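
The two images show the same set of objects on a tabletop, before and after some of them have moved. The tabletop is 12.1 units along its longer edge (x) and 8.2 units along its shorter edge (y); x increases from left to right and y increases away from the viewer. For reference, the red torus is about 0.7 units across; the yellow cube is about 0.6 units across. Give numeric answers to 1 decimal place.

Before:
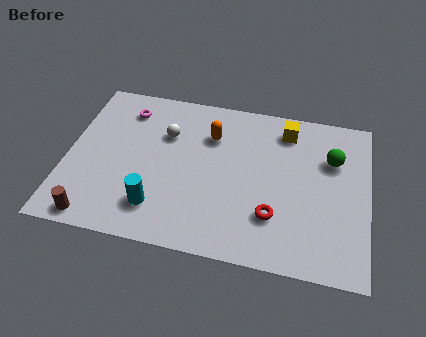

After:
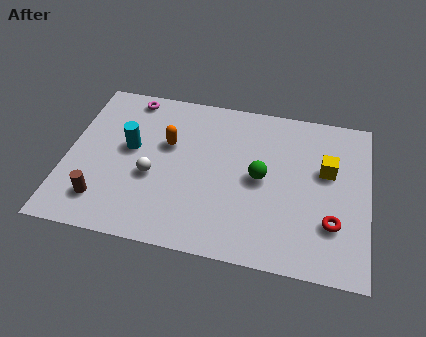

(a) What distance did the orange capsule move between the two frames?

1.9

The orange capsule was near (5.7, 5.9) before and (4.0, 5.1) after, so it travelled √(1.7² + 0.8²) ≈ 1.9 units.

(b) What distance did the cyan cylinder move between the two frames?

3.1

From (3.8, 1.8) to (2.5, 4.6), the cyan cylinder covered √(1.3² + 2.8²) ≈ 3.1 units.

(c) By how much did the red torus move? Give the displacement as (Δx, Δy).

(2.3, 0.1)

The red torus was at about (8.4, 2.3) and moved to about (10.7, 2.4).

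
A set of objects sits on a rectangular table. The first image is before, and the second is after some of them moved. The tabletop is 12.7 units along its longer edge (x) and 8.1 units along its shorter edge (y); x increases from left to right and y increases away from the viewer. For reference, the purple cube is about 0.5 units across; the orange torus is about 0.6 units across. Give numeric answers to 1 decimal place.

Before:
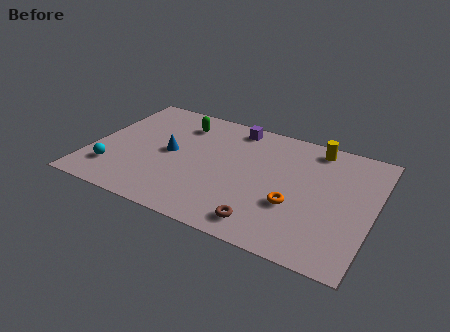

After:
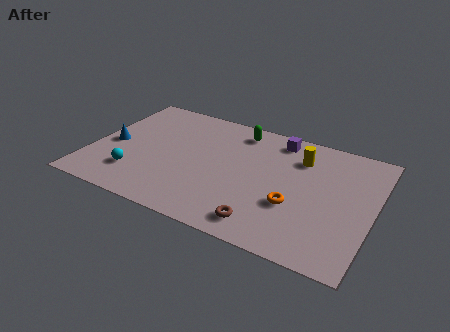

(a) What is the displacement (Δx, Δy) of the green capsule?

(2.6, 0.5)

From the two frames, the green capsule sits at roughly (3.7, 6.4) before and (6.3, 6.9) after.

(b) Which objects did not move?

the orange torus and the brown torus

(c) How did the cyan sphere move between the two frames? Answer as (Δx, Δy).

(1.0, 0.1)

From the two frames, the cyan sphere sits at roughly (1.2, 1.9) before and (2.2, 2.0) after.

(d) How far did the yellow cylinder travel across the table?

1.2

The yellow cylinder was near (9.8, 7.1) before and (9.2, 6.1) after, so it travelled √(0.6² + 1.0²) ≈ 1.2 units.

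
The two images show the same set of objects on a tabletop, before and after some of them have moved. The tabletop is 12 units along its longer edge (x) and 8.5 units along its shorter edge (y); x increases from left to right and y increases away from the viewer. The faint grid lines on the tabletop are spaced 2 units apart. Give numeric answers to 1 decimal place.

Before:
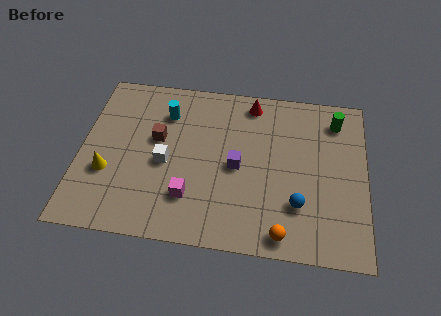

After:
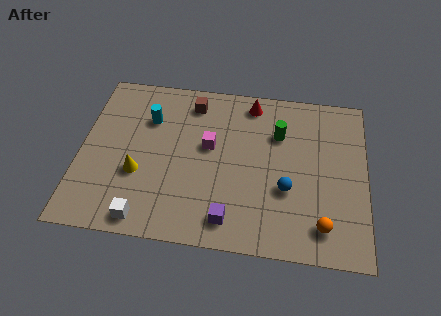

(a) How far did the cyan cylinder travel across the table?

0.8

From (3.5, 6.4) to (2.8, 6.0), the cyan cylinder covered √(0.7² + 0.4²) ≈ 0.8 units.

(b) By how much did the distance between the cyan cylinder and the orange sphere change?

+1.2

Before: roughly 7.5 units apart; after: 8.7. That's 1.2 units further apart.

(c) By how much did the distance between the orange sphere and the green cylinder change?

-1.6

They were about 6.4 units apart before and 4.8 after — 1.6 units closer together.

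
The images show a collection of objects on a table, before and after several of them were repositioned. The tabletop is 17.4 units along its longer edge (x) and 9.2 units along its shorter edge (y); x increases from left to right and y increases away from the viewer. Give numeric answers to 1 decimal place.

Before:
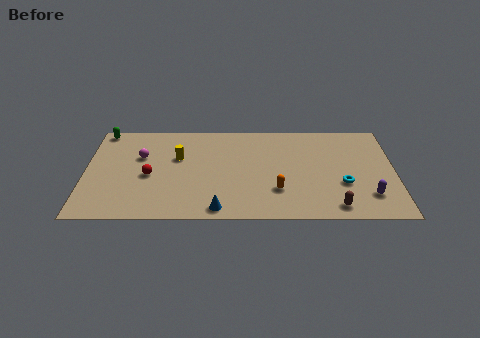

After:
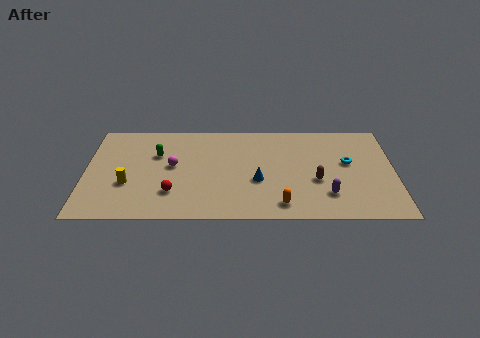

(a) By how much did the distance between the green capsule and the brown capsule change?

-5.6

The distance was about 14.9 in the first image and 9.3 in the second, so they moved 5.6 units closer together.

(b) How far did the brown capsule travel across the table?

2.6

The brown capsule moved from about (14.0, 1.2) to (13.0, 3.6), a distance of √(1.0² + 2.4²) ≈ 2.6.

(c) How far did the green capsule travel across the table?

3.9

The green capsule was near (0.9, 8.4) before and (4.0, 6.1) after, so it travelled √(3.1² + 2.3²) ≈ 3.9 units.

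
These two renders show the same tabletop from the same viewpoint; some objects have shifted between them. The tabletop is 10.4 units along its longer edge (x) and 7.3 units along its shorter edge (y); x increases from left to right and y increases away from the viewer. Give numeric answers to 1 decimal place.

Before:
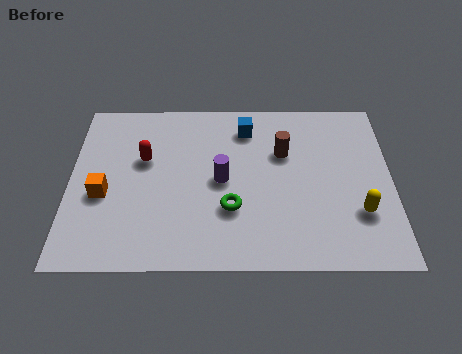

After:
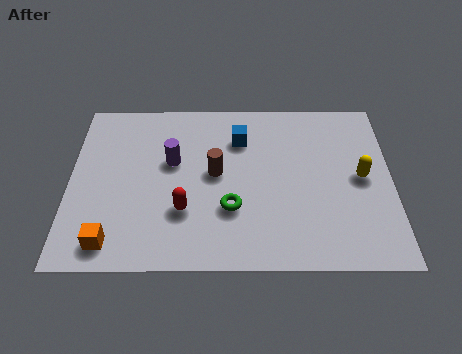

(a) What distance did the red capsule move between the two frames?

2.6

From (2.4, 4.5) to (3.7, 2.3), the red capsule covered √(1.3² + 2.2²) ≈ 2.6 units.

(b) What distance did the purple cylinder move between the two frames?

1.8

The purple cylinder moved from about (4.9, 3.6) to (3.3, 4.4), a distance of √(1.6² + 0.8²) ≈ 1.8.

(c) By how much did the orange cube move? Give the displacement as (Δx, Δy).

(0.3, -2.0)

From the two frames, the orange cube sits at roughly (1.1, 3.0) before and (1.4, 1.0) after.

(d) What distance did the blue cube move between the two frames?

0.5

The blue cube was near (5.7, 5.9) before and (5.5, 5.4) after, so it travelled √(0.2² + 0.5²) ≈ 0.5 units.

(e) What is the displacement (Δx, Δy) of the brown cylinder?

(-2.2, -0.9)

The brown cylinder started near (6.9, 4.8) and ended near (4.7, 3.9).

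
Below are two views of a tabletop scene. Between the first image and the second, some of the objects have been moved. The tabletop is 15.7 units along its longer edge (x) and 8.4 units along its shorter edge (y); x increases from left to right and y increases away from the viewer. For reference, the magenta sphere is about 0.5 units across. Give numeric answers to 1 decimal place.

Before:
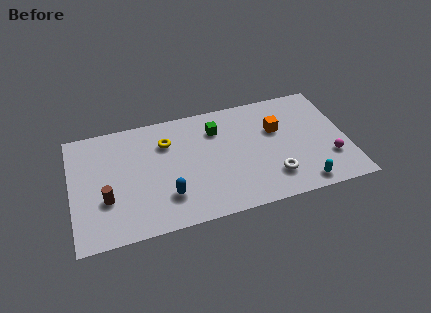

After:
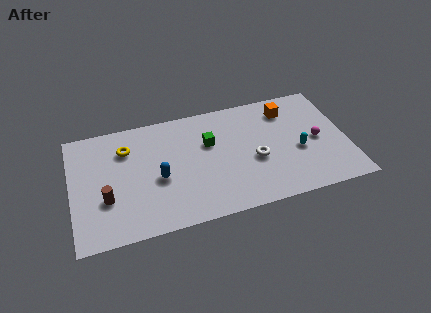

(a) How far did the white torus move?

1.7

The white torus was near (11.3, 2.0) before and (10.4, 3.5) after, so it travelled √(0.9² + 1.5²) ≈ 1.7 units.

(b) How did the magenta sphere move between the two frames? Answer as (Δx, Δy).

(-0.6, 1.5)

From the two frames, the magenta sphere sits at roughly (14.6, 2.5) before and (14.0, 4.0) after.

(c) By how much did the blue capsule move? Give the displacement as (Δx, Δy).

(-0.4, 1.4)

The blue capsule started near (5.3, 2.2) and ended near (4.9, 3.6).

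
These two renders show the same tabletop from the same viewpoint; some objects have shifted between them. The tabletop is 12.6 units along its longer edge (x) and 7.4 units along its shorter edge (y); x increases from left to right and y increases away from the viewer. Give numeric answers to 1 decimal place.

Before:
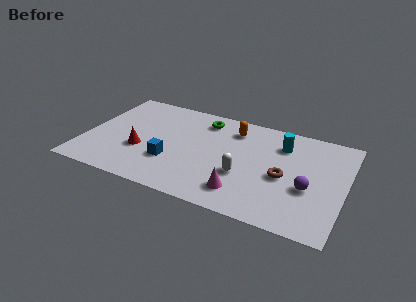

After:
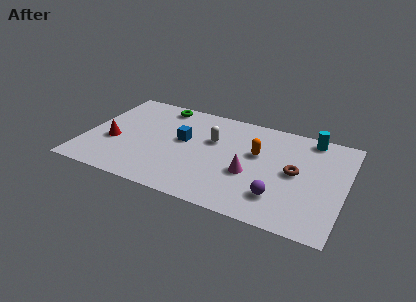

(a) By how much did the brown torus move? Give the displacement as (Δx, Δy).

(0.5, 0.5)

The brown torus started near (9.7, 3.3) and ended near (10.2, 3.8).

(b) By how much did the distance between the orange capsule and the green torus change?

+3.9

They were about 1.5 units apart before and 5.4 after — 3.9 units further apart.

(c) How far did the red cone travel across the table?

1.4

The red cone was near (2.8, 2.7) before and (1.4, 2.9) after, so it travelled √(1.4² + 0.2²) ≈ 1.4 units.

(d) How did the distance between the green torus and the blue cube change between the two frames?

-1.2

They were about 3.9 units apart before and 2.7 after — 1.2 units closer together.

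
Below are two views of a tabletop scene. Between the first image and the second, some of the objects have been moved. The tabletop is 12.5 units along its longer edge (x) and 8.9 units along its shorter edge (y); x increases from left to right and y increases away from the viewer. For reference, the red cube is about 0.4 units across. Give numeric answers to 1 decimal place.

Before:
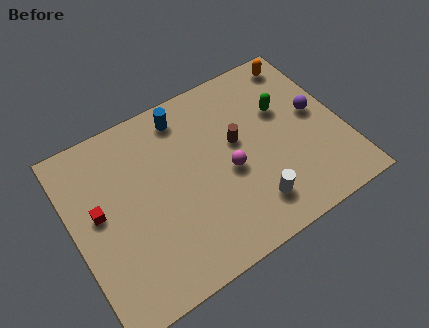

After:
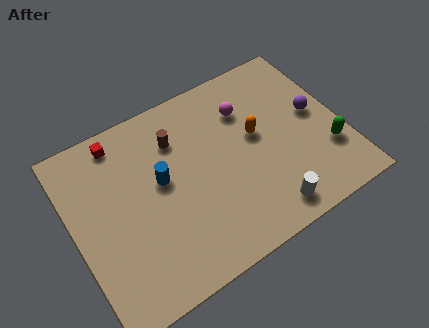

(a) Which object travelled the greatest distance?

the orange capsule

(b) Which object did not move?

the purple sphere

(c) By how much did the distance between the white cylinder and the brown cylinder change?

+3.0

The distance was about 3.3 in the first image and 6.3 in the second, so they moved 3.0 units further apart.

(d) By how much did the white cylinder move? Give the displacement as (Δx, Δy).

(0.6, -0.6)

The white cylinder started near (7.8, 1.8) and ended near (8.4, 1.2).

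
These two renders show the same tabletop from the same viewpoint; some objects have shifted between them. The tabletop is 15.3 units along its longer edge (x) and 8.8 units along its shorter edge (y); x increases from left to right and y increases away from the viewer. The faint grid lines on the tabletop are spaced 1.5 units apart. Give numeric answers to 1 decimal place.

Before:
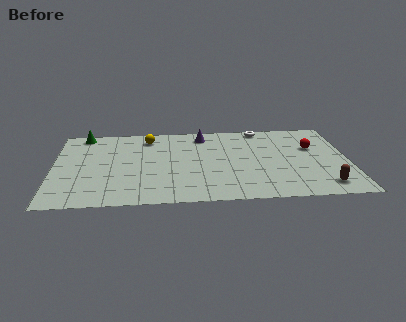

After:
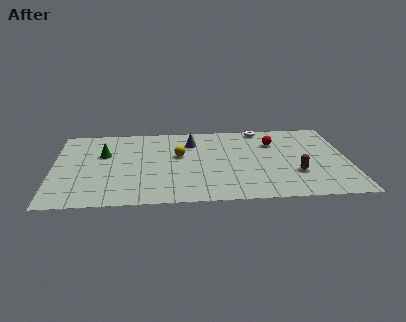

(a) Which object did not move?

the white torus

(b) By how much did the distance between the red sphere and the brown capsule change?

-0.6

The distance was about 4.2 in the first image and 3.6 in the second, so they moved 0.6 units closer together.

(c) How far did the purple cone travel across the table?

0.9

The purple cone was near (7.8, 7.4) before and (7.2, 6.7) after, so it travelled √(0.6² + 0.7²) ≈ 0.9 units.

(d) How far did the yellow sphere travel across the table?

2.6

The yellow sphere was near (4.9, 7.3) before and (6.5, 5.2) after, so it travelled √(1.6² + 2.1²) ≈ 2.6 units.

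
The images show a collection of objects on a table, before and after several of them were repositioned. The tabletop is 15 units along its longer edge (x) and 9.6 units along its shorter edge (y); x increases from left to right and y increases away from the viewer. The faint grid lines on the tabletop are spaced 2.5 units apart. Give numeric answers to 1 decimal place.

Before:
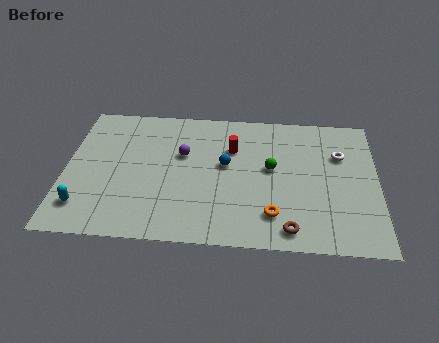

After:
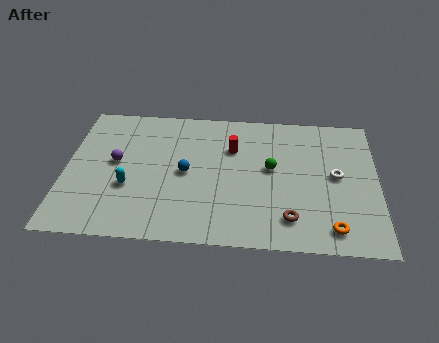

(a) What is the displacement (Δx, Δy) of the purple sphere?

(-3.2, -0.8)

The purple sphere was at about (5.6, 6.0) and moved to about (2.4, 5.2).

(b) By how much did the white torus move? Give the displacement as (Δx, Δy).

(-0.2, -1.5)

The white torus was at about (13.2, 6.5) and moved to about (13.0, 5.0).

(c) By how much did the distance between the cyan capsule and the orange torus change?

+0.9

The distance was about 9.0 in the first image and 9.9 in the second, so they moved 0.9 units further apart.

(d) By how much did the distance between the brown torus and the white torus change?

-2.0

They were about 5.8 units apart before and 3.8 after — 2.0 units closer together.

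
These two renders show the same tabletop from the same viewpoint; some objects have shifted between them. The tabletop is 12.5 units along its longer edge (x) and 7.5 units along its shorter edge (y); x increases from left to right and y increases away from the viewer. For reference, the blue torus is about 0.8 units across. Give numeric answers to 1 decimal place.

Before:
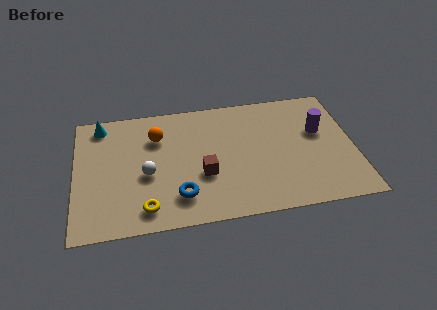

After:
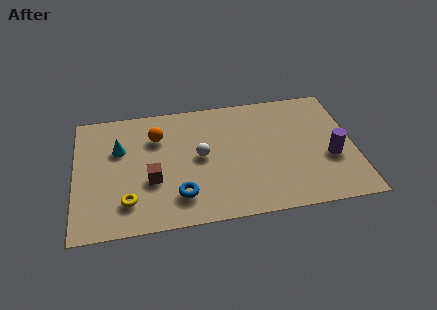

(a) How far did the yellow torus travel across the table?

0.9

The yellow torus was near (3.1, 1.2) before and (2.3, 1.7) after, so it travelled √(0.8² + 0.5²) ≈ 0.9 units.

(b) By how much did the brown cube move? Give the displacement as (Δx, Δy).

(-2.3, 0.0)

From the two frames, the brown cube sits at roughly (5.7, 2.8) before and (3.4, 2.8) after.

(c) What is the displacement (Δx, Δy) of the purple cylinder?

(0.4, -1.7)

The purple cylinder was at about (11.0, 4.6) and moved to about (11.4, 2.9).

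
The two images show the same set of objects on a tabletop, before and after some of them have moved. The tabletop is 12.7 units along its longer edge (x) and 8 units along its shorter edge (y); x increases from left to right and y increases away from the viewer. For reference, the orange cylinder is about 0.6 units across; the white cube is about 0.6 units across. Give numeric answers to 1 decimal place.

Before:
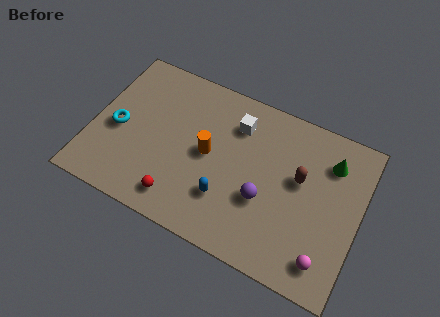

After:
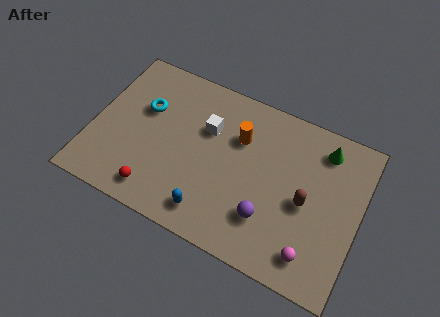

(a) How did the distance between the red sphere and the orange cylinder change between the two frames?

+2.5

The distance was about 3.0 in the first image and 5.5 in the second, so they moved 2.5 units further apart.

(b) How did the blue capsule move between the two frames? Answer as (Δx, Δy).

(-0.6, -1.0)

The blue capsule started near (6.6, 2.3) and ended near (6.0, 1.3).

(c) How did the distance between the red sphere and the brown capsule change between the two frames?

+0.9

Before: roughly 6.3 units apart; after: 7.2. That's 0.9 units further apart.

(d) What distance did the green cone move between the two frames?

0.6

The green cone was near (11.1, 6.1) before and (10.7, 6.6) after, so it travelled √(0.4² + 0.5²) ≈ 0.6 units.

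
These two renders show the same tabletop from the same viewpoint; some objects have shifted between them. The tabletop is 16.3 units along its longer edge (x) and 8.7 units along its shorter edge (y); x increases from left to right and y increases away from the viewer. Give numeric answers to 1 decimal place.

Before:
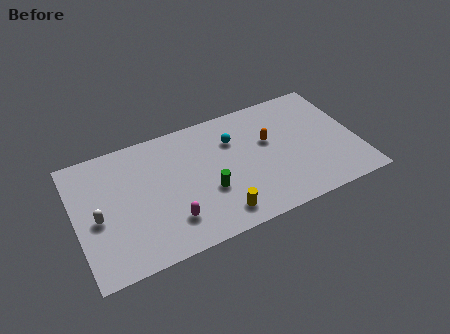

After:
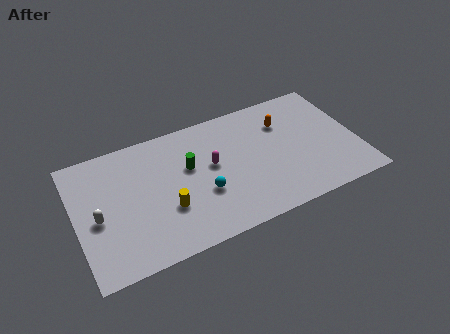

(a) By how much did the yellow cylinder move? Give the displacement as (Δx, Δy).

(-2.8, 1.6)

The yellow cylinder was at about (7.9, 1.4) and moved to about (5.1, 3.0).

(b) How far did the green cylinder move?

2.3

The green cylinder was near (7.5, 3.2) before and (6.6, 5.3) after, so it travelled √(0.9² + 2.1²) ≈ 2.3 units.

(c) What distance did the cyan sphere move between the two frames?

3.7

From (9.3, 6.2) to (7.2, 3.2), the cyan sphere covered √(2.1² + 3.0²) ≈ 3.7 units.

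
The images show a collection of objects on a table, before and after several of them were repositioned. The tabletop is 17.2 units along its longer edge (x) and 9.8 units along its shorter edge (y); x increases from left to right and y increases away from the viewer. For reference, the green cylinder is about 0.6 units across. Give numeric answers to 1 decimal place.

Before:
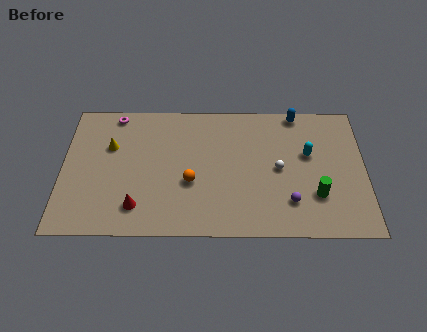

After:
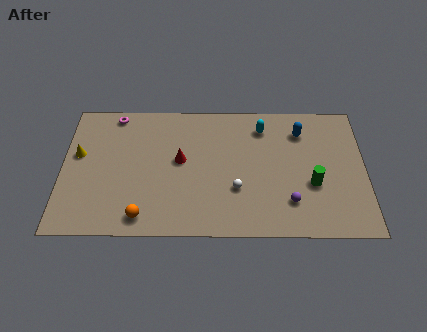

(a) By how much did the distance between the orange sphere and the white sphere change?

+0.6

They were about 5.1 units apart before and 5.7 after — 0.6 units further apart.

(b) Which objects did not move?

the purple sphere and the magenta torus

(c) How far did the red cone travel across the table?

4.2

The red cone moved from about (4.3, 2.0) to (6.7, 5.4), a distance of √(2.4² + 3.4²) ≈ 4.2.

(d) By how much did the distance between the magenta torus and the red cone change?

-1.8

They were about 6.9 units apart before and 5.1 after — 1.8 units closer together.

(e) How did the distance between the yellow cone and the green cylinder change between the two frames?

+1.3

Before: roughly 12.2 units apart; after: 13.5. That's 1.3 units further apart.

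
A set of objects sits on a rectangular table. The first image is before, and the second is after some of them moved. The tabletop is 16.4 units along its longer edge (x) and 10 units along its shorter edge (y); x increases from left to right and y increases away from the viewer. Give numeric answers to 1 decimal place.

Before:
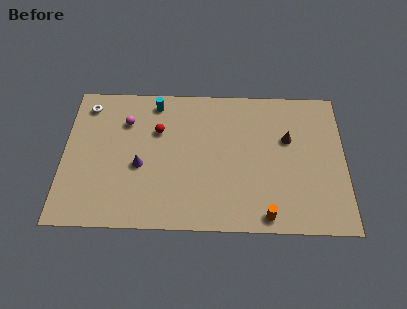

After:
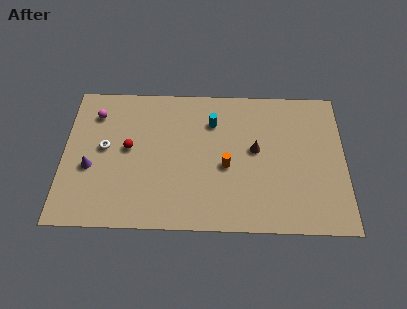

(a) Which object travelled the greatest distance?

the orange cylinder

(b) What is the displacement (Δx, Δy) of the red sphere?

(-1.7, -1.3)

From the two frames, the red sphere sits at roughly (5.5, 6.7) before and (3.8, 5.4) after.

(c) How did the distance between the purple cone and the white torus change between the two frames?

-3.7

Before: roughly 5.3 units apart; after: 1.6. That's 3.7 units closer together.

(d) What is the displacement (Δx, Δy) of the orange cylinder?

(-2.3, 3.3)

The orange cylinder was at about (11.8, 1.0) and moved to about (9.5, 4.3).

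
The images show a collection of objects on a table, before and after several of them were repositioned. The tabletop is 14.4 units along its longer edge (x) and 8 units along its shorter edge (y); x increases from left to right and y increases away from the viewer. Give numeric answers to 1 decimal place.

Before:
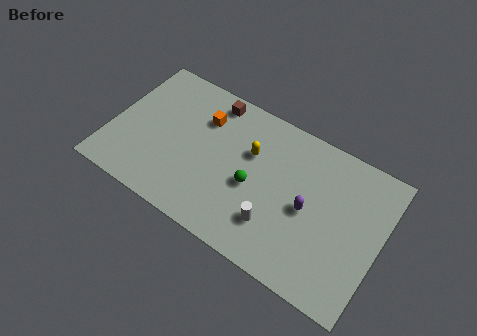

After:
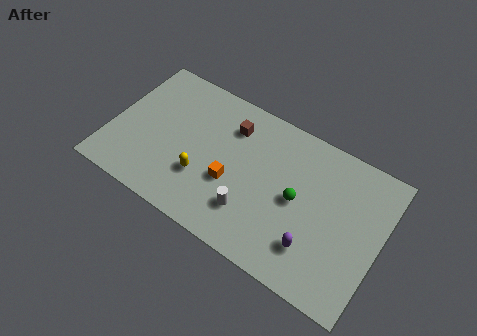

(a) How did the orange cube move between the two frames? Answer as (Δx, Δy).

(2.0, -2.7)

The orange cube started near (4.6, 5.8) and ended near (6.6, 3.1).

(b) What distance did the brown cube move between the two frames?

1.5

From (4.9, 7.0) to (6.1, 6.1), the brown cube covered √(1.2² + 0.9²) ≈ 1.5 units.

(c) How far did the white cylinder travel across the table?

1.3

The white cylinder was near (9.1, 2.1) before and (7.8, 2.1) after, so it travelled √(1.3² + 0.0²) ≈ 1.3 units.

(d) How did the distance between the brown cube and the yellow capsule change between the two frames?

+0.6

They were about 3.0 units apart before and 3.6 after — 0.6 units further apart.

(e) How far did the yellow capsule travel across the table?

3.4

From (7.3, 5.2) to (5.1, 2.6), the yellow capsule covered √(2.2² + 2.6²) ≈ 3.4 units.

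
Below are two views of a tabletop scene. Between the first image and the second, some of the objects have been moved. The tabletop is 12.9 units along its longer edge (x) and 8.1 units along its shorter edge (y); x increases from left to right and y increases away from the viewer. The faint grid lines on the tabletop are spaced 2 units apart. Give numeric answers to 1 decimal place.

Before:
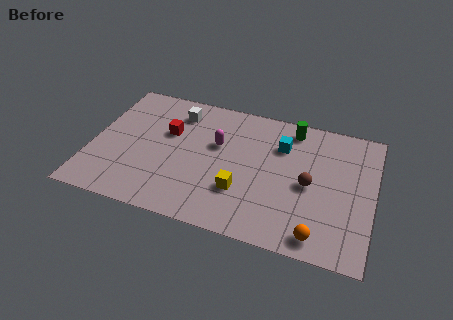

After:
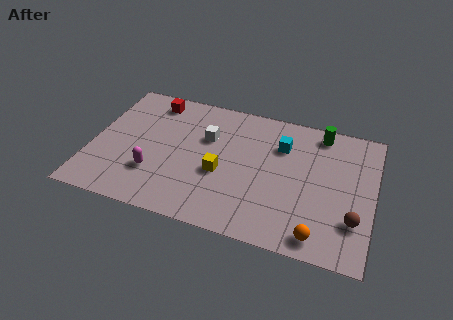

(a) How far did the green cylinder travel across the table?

1.3

From (9.0, 7.0) to (10.3, 7.1), the green cylinder covered √(1.3² + 0.1²) ≈ 1.3 units.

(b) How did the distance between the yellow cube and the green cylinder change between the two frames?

+0.8

Before: roughly 4.9 units apart; after: 5.7. That's 0.8 units further apart.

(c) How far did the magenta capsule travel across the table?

3.7

The magenta capsule was near (5.7, 5.0) before and (3.0, 2.4) after, so it travelled √(2.7² + 2.6²) ≈ 3.7 units.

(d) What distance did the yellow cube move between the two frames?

1.3

The yellow cube was near (7.0, 2.5) before and (6.0, 3.3) after, so it travelled √(1.0² + 0.8²) ≈ 1.3 units.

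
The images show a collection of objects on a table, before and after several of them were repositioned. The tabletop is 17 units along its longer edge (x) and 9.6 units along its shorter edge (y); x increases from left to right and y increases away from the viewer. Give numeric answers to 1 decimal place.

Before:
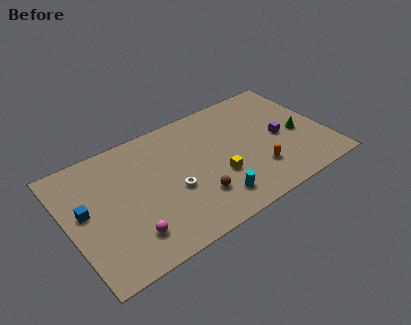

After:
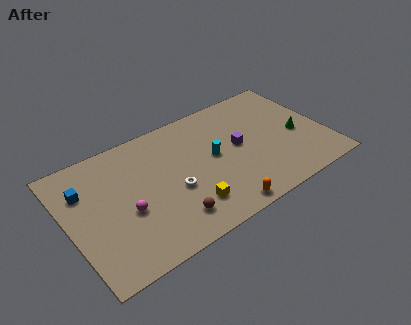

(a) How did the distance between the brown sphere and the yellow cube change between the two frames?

-0.6

Before: roughly 1.8 units apart; after: 1.2. That's 0.6 units closer together.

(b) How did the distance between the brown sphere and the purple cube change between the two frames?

-0.3

Before: roughly 6.3 units apart; after: 6.0. That's 0.3 units closer together.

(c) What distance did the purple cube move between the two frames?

2.8

From (14.0, 4.5) to (11.3, 5.1), the purple cube covered √(2.7² + 0.6²) ≈ 2.8 units.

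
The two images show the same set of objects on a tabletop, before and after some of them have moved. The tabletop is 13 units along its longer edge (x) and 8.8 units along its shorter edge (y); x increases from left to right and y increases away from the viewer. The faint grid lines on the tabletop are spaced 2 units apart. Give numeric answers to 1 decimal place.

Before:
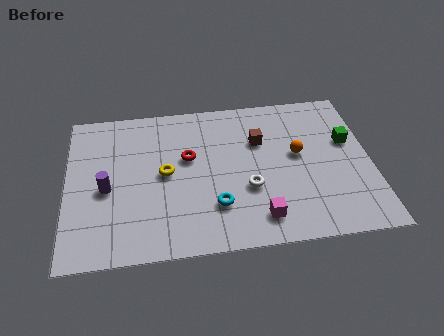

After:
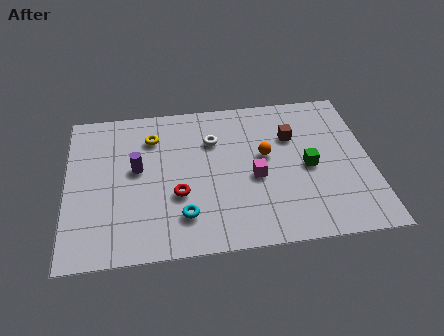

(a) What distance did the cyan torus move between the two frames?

1.5

The cyan torus moved from about (6.3, 2.4) to (4.9, 2.0), a distance of √(1.4² + 0.4²) ≈ 1.5.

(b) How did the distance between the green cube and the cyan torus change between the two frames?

-0.7

They were about 6.5 units apart before and 5.8 after — 0.7 units closer together.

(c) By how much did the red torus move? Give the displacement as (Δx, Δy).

(-0.5, -2.1)

The red torus was at about (5.2, 5.3) and moved to about (4.7, 3.2).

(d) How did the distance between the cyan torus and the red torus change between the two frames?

-1.9

The distance was about 3.1 in the first image and 1.2 in the second, so they moved 1.9 units closer together.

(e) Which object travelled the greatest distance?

the white torus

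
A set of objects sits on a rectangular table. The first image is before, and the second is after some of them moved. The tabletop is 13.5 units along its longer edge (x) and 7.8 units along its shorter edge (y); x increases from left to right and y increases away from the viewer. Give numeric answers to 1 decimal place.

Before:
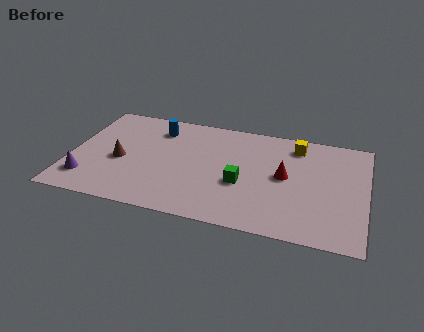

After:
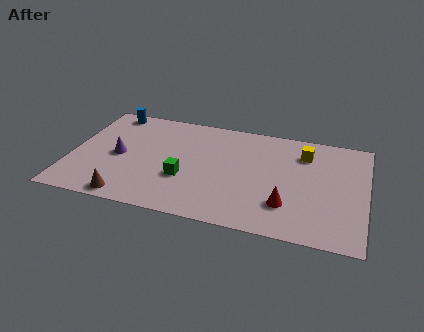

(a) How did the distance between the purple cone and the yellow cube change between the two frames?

-1.8

Before: roughly 10.5 units apart; after: 8.7. That's 1.8 units closer together.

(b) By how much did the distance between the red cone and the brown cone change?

-0.3

The distance was about 7.5 in the first image and 7.2 in the second, so they moved 0.3 units closer together.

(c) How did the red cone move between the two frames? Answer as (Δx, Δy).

(0.2, -2.0)

From the two frames, the red cone sits at roughly (9.8, 4.1) before and (10.0, 2.1) after.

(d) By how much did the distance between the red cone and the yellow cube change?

+1.5

Before: roughly 2.4 units apart; after: 3.9. That's 1.5 units further apart.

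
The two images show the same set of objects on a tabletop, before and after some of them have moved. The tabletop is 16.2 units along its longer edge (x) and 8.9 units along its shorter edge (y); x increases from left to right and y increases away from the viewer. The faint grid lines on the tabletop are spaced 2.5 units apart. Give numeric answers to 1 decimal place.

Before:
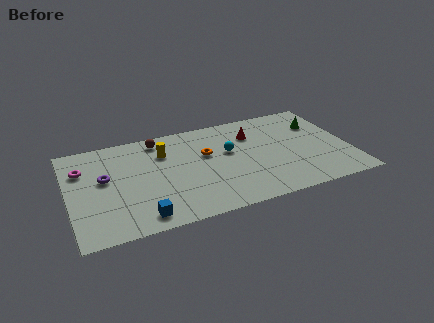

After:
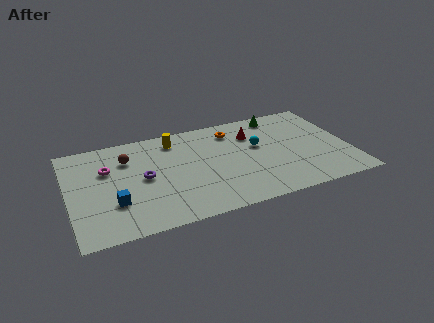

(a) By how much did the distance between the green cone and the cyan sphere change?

-2.6

Before: roughly 5.5 units apart; after: 2.9. That's 2.6 units closer together.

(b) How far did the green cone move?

2.7

From (14.7, 6.3) to (12.5, 7.8), the green cone covered √(2.2² + 1.5²) ≈ 2.7 units.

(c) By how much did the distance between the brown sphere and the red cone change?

+1.8

Before: roughly 5.5 units apart; after: 7.3. That's 1.8 units further apart.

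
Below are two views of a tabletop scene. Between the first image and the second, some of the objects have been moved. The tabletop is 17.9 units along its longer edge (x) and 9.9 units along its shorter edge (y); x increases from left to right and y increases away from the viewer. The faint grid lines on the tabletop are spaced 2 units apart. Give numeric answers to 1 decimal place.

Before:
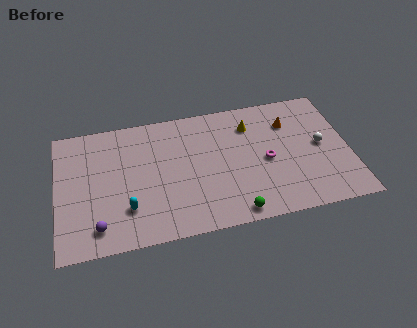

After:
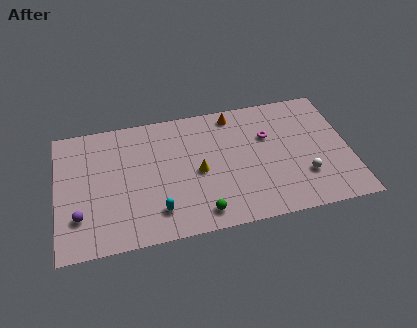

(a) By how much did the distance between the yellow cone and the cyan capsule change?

-5.6

The distance was about 9.2 in the first image and 3.6 in the second, so they moved 5.6 units closer together.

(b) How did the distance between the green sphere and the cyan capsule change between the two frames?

-3.9

They were about 6.6 units apart before and 2.7 after — 3.9 units closer together.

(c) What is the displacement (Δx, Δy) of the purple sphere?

(-1.1, 1.0)

The purple sphere was at about (2.4, 1.7) and moved to about (1.3, 2.7).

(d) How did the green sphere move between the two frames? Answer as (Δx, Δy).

(-2.0, 0.4)

The green sphere started near (10.6, 1.0) and ended near (8.6, 1.4).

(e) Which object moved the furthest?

the yellow cone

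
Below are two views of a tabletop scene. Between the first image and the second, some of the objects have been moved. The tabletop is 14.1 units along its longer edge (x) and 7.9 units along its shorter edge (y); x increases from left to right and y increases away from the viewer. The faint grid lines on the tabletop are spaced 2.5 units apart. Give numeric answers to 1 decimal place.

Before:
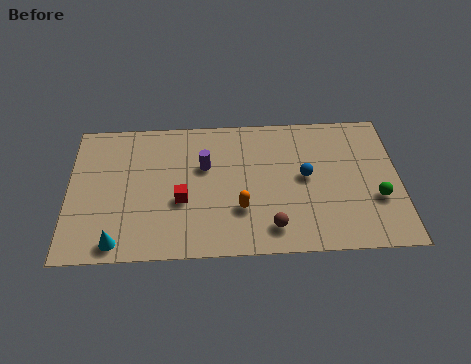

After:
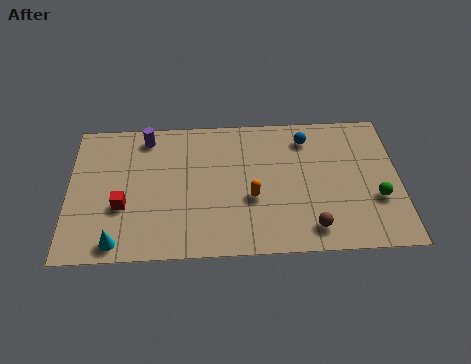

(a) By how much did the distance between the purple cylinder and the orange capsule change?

+2.9

They were about 2.9 units apart before and 5.8 after — 2.9 units further apart.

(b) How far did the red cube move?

2.5

The red cube was near (4.8, 3.1) before and (2.3, 2.9) after, so it travelled √(2.5² + 0.2²) ≈ 2.5 units.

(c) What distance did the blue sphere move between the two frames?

2.2

From (10.1, 4.2) to (10.2, 6.4), the blue sphere covered √(0.1² + 2.2²) ≈ 2.2 units.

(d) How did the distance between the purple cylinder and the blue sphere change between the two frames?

+2.5

They were about 4.4 units apart before and 6.9 after — 2.5 units further apart.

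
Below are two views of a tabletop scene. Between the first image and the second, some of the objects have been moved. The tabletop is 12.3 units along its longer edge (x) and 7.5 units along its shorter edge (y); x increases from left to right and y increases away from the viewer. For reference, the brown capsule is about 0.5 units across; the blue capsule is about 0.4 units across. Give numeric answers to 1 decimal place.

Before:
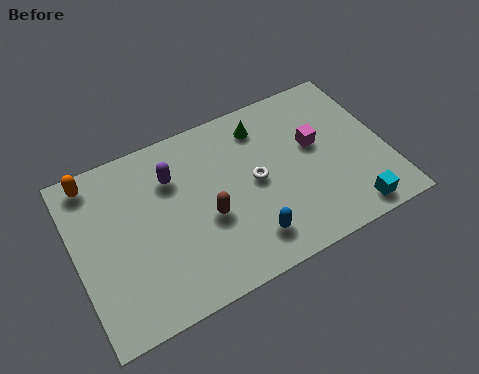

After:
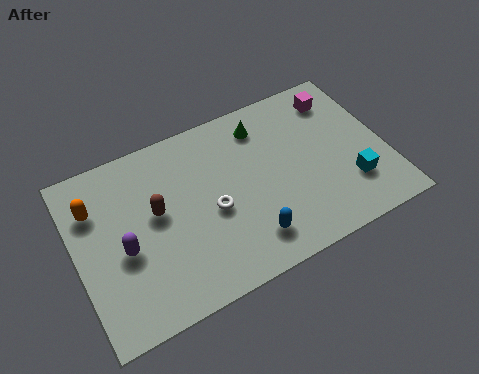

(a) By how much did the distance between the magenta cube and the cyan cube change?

+0.4

The distance was about 3.6 in the first image and 4.0 in the second, so they moved 0.4 units further apart.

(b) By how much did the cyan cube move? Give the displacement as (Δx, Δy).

(0.2, 1.2)

The cyan cube was at about (10.5, 0.9) and moved to about (10.7, 2.1).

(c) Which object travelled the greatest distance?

the purple capsule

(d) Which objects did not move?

the blue capsule and the green cone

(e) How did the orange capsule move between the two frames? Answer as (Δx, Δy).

(-0.1, -1.2)

The orange capsule was at about (1.0, 6.6) and moved to about (0.9, 5.4).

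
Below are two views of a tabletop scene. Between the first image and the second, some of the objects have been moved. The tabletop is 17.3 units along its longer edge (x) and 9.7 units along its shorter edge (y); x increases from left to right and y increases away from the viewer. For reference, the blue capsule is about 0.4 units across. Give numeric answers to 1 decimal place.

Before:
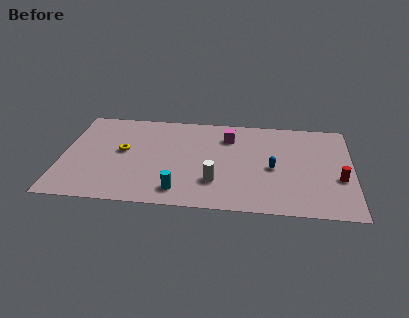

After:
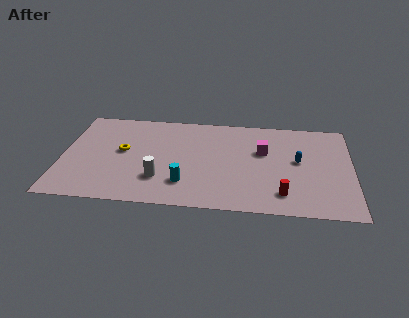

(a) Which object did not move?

the yellow torus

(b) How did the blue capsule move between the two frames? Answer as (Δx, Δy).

(1.5, 0.9)

The blue capsule started near (12.6, 4.4) and ended near (14.1, 5.3).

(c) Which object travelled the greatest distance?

the red cylinder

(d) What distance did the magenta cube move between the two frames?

2.5

The magenta cube was near (9.9, 7.4) before and (12.0, 6.1) after, so it travelled √(2.1² + 1.3²) ≈ 2.5 units.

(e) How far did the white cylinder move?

3.3

The white cylinder was near (9.2, 2.7) before and (5.9, 2.7) after, so it travelled √(3.3² + 0.0²) ≈ 3.3 units.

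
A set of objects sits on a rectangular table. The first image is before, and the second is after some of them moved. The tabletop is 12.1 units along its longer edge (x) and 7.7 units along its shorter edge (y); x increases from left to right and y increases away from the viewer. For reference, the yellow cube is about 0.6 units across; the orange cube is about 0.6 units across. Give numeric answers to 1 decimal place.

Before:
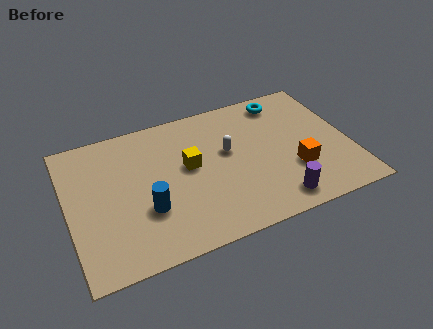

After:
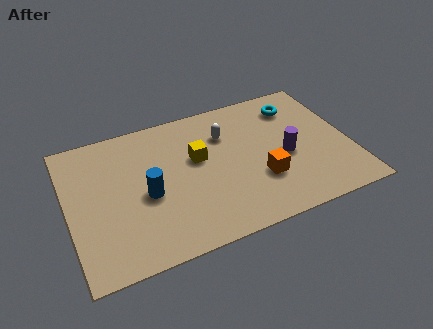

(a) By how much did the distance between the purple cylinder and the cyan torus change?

-2.8

They were about 5.6 units apart before and 2.8 after — 2.8 units closer together.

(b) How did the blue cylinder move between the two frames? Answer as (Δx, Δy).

(0.1, 0.8)

From the two frames, the blue cylinder sits at roughly (3.2, 2.6) before and (3.3, 3.4) after.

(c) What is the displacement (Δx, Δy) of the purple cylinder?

(0.7, 2.3)

From the two frames, the purple cylinder sits at roughly (8.6, 1.1) before and (9.3, 3.4) after.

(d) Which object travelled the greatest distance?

the purple cylinder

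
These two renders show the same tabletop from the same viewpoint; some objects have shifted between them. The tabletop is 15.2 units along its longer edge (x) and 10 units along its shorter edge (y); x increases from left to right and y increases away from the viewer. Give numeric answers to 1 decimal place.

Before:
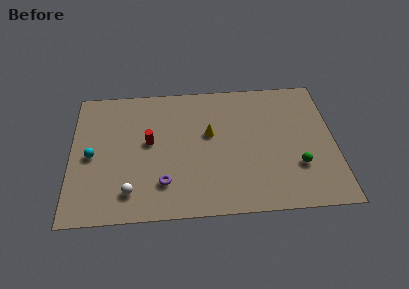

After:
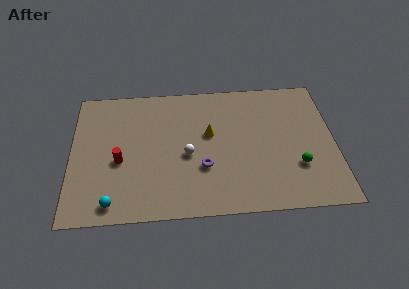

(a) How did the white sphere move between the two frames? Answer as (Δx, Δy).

(3.3, 2.5)

The white sphere started near (3.4, 1.9) and ended near (6.7, 4.4).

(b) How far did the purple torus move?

2.5

The purple torus was near (5.3, 2.4) before and (7.6, 3.4) after, so it travelled √(2.3² + 1.0²) ≈ 2.5 units.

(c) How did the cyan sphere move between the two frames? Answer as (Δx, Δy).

(1.2, -3.5)

From the two frames, the cyan sphere sits at roughly (1.2, 4.7) before and (2.4, 1.2) after.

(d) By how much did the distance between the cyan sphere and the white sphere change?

+1.8

They were about 3.6 units apart before and 5.4 after — 1.8 units further apart.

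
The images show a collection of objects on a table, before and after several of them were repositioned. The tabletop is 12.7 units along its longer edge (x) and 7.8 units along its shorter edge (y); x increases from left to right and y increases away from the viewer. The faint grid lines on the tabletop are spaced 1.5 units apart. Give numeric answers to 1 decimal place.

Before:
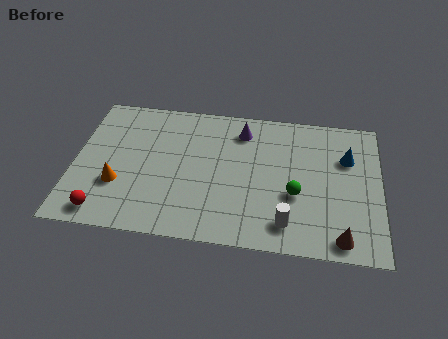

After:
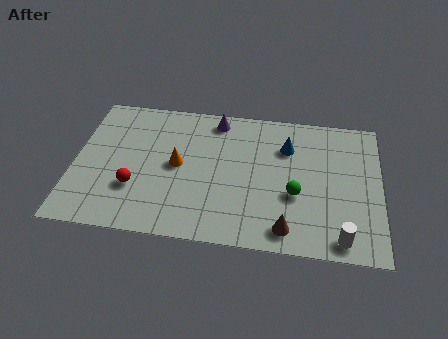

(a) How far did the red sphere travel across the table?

1.9

The red sphere was near (1.4, 1.0) before and (2.6, 2.5) after, so it travelled √(1.2² + 1.5²) ≈ 1.9 units.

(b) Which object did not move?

the green sphere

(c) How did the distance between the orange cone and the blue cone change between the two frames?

-5.0

The distance was about 9.8 in the first image and 4.8 in the second, so they moved 5.0 units closer together.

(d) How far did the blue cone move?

2.5

The blue cone was near (11.3, 5.3) before and (8.8, 5.6) after, so it travelled √(2.5² + 0.3²) ≈ 2.5 units.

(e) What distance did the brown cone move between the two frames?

2.2

From (11.1, 0.9) to (8.9, 1.1), the brown cone covered √(2.2² + 0.2²) ≈ 2.2 units.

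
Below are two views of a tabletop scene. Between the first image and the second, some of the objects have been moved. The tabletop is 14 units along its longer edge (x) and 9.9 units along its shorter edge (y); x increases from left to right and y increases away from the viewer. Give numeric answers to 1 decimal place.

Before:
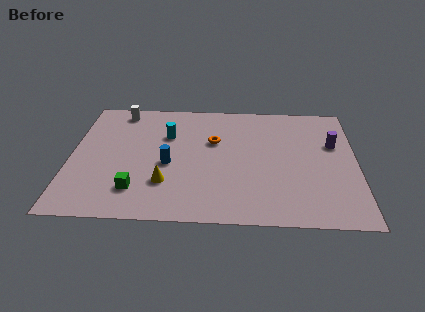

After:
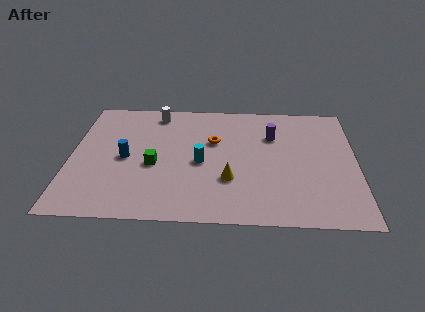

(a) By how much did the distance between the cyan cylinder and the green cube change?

-2.4

They were about 4.7 units apart before and 2.3 after — 2.4 units closer together.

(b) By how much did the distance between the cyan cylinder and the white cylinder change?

+1.6

They were about 3.1 units apart before and 4.7 after — 1.6 units further apart.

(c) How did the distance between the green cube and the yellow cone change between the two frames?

+2.3

Before: roughly 1.5 units apart; after: 3.8. That's 2.3 units further apart.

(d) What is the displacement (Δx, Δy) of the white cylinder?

(1.8, -0.1)

The white cylinder was at about (2.3, 8.7) and moved to about (4.1, 8.6).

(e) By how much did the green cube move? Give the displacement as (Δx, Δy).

(0.8, 2.0)

The green cube started near (3.3, 2.2) and ended near (4.1, 4.2).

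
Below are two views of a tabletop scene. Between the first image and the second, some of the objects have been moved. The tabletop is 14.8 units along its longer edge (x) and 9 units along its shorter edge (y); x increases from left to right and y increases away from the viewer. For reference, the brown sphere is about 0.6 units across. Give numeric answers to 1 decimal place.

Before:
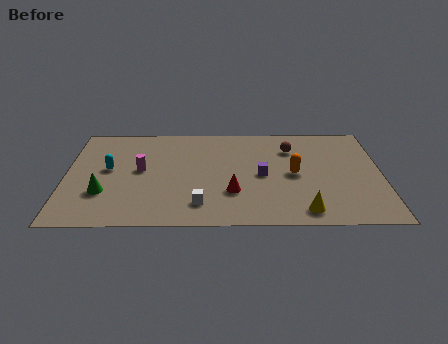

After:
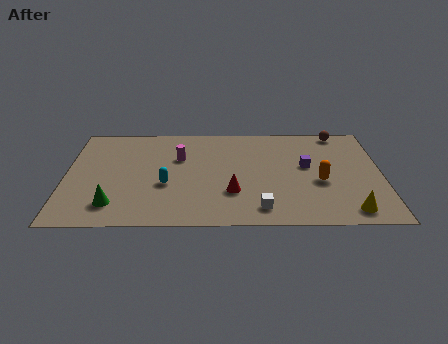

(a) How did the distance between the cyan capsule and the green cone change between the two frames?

+0.8

The distance was about 2.1 in the first image and 2.9 in the second, so they moved 0.8 units further apart.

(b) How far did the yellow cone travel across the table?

2.1

From (11.1, 1.2) to (13.2, 1.2), the yellow cone covered √(2.1² + 0.0²) ≈ 2.1 units.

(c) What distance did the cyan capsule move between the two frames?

3.0

From (2.0, 4.9) to (4.7, 3.5), the cyan capsule covered √(2.7² + 1.4²) ≈ 3.0 units.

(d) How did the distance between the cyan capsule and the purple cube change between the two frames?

-0.4

Before: roughly 7.2 units apart; after: 6.8. That's 0.4 units closer together.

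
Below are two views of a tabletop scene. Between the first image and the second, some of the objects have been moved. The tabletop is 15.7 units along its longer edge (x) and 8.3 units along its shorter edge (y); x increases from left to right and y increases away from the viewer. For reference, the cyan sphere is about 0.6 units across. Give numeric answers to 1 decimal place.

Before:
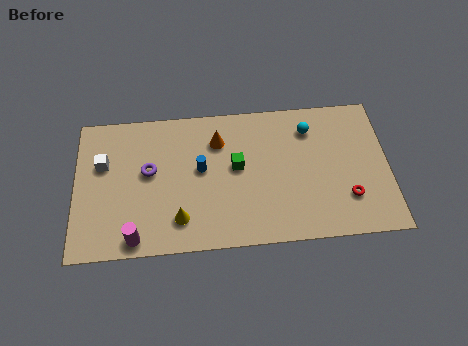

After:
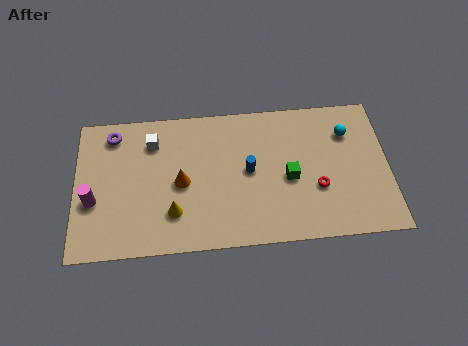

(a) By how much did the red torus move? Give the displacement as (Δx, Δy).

(-1.5, 0.7)

The red torus started near (13.6, 2.3) and ended near (12.1, 3.0).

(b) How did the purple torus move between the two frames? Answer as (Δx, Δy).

(-1.8, 2.3)

From the two frames, the purple torus sits at roughly (3.7, 4.7) before and (1.9, 7.0) after.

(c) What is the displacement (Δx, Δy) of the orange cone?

(-1.9, -2.3)

From the two frames, the orange cone sits at roughly (7.2, 6.2) before and (5.3, 3.9) after.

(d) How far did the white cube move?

2.7

The white cube moved from about (1.4, 5.3) to (3.9, 6.4), a distance of √(2.5² + 1.1²) ≈ 2.7.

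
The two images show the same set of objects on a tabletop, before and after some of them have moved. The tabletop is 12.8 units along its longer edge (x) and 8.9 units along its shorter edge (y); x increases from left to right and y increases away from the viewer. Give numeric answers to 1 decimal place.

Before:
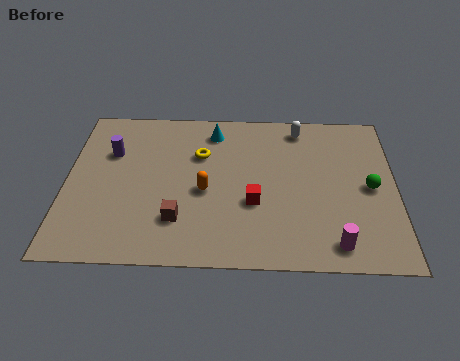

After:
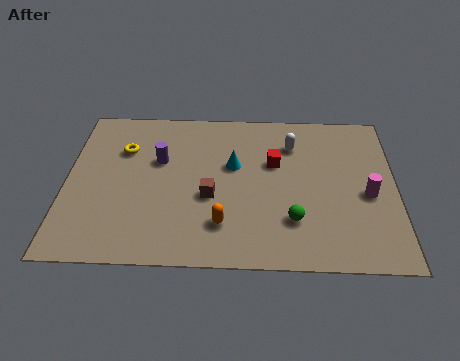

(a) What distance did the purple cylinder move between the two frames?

1.9

From (1.7, 6.0) to (3.6, 5.6), the purple cylinder covered √(1.9² + 0.4²) ≈ 1.9 units.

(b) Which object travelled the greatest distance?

the green sphere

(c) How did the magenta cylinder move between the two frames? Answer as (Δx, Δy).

(1.3, 2.7)

From the two frames, the magenta cylinder sits at roughly (10.4, 1.2) before and (11.7, 3.9) after.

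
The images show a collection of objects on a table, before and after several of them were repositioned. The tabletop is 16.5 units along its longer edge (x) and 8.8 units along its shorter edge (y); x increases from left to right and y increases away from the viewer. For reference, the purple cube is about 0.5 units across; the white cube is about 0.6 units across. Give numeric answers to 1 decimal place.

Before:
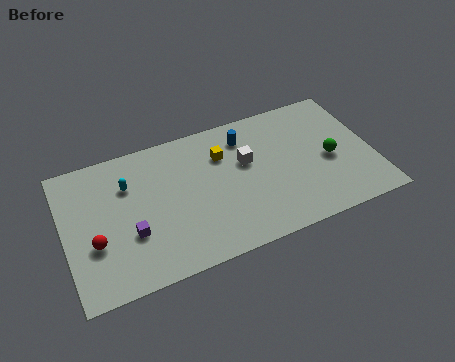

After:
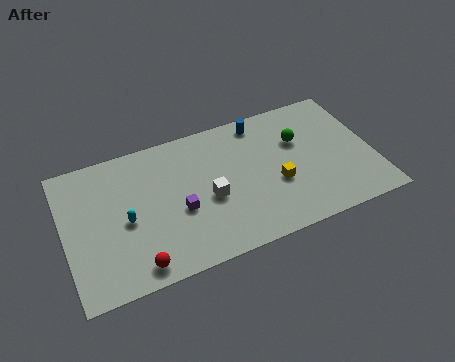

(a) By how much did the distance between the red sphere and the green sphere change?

-2.4

The distance was about 12.7 in the first image and 10.3 in the second, so they moved 2.4 units closer together.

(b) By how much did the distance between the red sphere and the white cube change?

-3.7

They were about 8.6 units apart before and 4.9 after — 3.7 units closer together.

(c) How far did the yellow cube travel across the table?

3.9

From (8.6, 6.3) to (11.2, 3.4), the yellow cube covered √(2.6² + 2.9²) ≈ 3.9 units.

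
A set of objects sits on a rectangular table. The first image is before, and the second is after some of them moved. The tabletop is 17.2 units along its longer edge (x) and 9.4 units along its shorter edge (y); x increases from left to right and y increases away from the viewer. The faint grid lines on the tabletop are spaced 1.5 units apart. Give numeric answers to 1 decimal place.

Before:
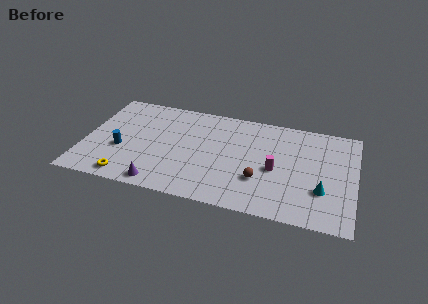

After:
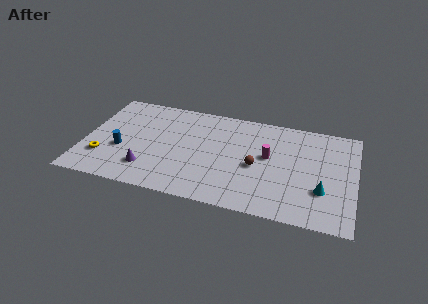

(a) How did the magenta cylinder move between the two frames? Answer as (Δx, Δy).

(-0.5, 1.1)

The magenta cylinder started near (12.2, 4.2) and ended near (11.7, 5.3).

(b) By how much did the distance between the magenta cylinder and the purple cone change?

+0.3

The distance was about 7.8 in the first image and 8.1 in the second, so they moved 0.3 units further apart.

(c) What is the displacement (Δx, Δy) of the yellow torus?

(-1.7, 1.5)

The yellow torus started near (3.0, 1.1) and ended near (1.3, 2.6).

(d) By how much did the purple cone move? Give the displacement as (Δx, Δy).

(-0.9, 1.2)

The purple cone started near (5.1, 1.0) and ended near (4.2, 2.2).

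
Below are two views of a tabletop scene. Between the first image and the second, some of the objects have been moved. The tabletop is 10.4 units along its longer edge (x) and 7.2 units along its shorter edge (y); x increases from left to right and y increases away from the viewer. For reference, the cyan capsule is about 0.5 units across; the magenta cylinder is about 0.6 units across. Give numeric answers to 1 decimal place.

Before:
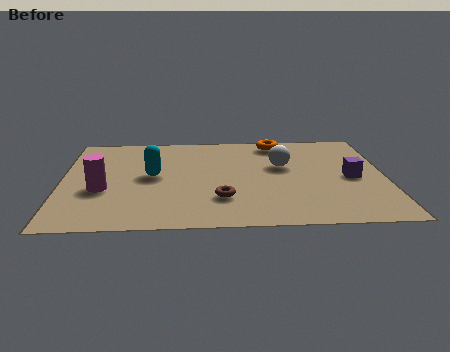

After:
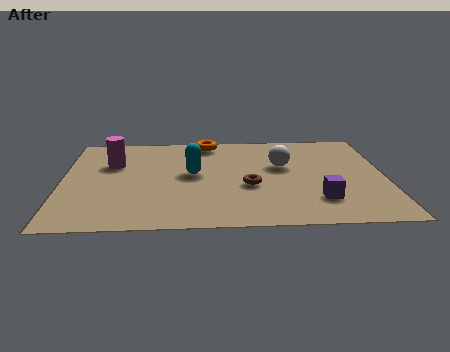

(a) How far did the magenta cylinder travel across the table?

2.0

The magenta cylinder moved from about (1.3, 2.8) to (1.6, 4.8), a distance of √(0.3² + 2.0²) ≈ 2.0.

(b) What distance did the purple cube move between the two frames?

1.9

The purple cube was near (9.3, 3.4) before and (8.2, 1.8) after, so it travelled √(1.1² + 1.6²) ≈ 1.9 units.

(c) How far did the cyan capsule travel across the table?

1.3

The cyan capsule was near (2.9, 3.8) before and (4.2, 3.9) after, so it travelled √(1.3² + 0.1²) ≈ 1.3 units.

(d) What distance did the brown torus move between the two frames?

1.3

The brown torus moved from about (5.1, 2.0) to (6.0, 2.9), a distance of √(0.9² + 0.9²) ≈ 1.3.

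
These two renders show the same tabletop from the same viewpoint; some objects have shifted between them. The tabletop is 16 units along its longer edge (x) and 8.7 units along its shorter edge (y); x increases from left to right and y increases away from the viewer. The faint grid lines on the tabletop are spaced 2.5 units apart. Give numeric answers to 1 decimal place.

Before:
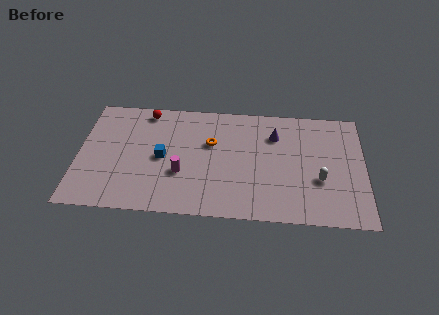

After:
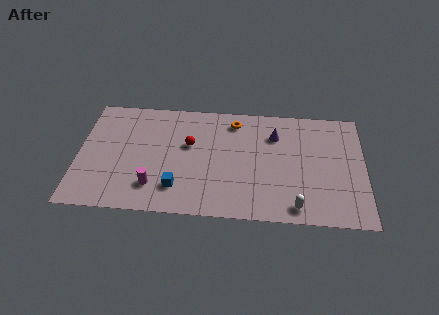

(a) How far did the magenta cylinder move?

1.9

From (5.8, 3.1) to (4.3, 2.0), the magenta cylinder covered √(1.5² + 1.1²) ≈ 1.9 units.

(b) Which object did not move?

the purple cone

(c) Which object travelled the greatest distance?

the red sphere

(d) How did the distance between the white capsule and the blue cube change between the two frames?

-2.2

The distance was about 8.9 in the first image and 6.7 in the second, so they moved 2.2 units closer together.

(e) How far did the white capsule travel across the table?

2.5

The white capsule moved from about (13.5, 3.2) to (12.2, 1.1), a distance of √(1.3² + 2.1²) ≈ 2.5.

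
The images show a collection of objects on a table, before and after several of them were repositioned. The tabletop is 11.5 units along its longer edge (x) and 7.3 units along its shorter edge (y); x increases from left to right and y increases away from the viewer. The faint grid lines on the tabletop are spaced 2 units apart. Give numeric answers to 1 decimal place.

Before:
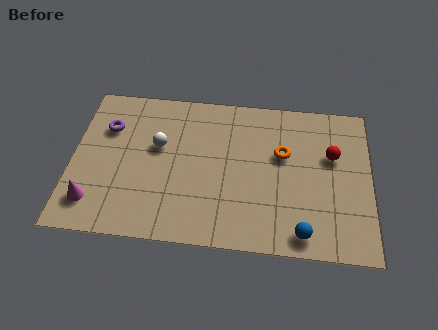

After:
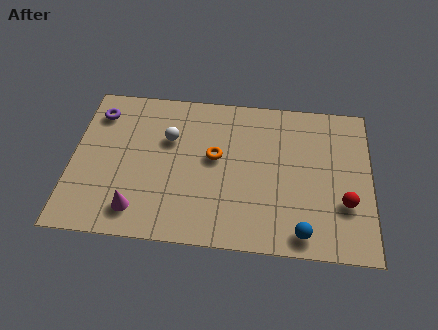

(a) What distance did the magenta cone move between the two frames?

1.7

The magenta cone was near (0.9, 1.5) before and (2.6, 1.3) after, so it travelled √(1.7² + 0.2²) ≈ 1.7 units.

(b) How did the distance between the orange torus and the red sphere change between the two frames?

+3.4

Before: roughly 1.9 units apart; after: 5.3. That's 3.4 units further apart.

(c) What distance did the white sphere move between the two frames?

0.6

The white sphere was near (3.3, 4.4) before and (3.7, 4.8) after, so it travelled √(0.4² + 0.4²) ≈ 0.6 units.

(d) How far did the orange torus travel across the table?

2.6

The orange torus was near (8.1, 4.5) before and (5.5, 4.1) after, so it travelled √(2.6² + 0.4²) ≈ 2.6 units.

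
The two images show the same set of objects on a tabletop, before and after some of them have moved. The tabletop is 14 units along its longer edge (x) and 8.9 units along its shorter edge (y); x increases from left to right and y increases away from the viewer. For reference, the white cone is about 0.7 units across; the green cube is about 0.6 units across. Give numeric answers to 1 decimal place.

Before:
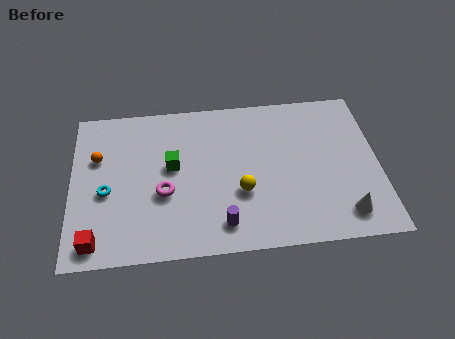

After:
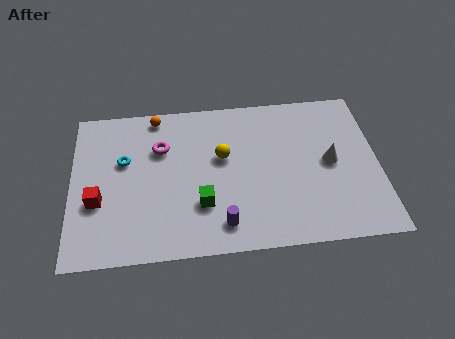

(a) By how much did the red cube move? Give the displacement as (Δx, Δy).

(0.1, 2.2)

The red cube was at about (1.1, 1.1) and moved to about (1.2, 3.3).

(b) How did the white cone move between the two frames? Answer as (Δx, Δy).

(-0.5, 3.0)

From the two frames, the white cone sits at roughly (12.3, 1.5) before and (11.8, 4.5) after.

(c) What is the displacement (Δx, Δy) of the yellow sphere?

(-0.8, 2.1)

The yellow sphere started near (7.7, 3.2) and ended near (6.9, 5.3).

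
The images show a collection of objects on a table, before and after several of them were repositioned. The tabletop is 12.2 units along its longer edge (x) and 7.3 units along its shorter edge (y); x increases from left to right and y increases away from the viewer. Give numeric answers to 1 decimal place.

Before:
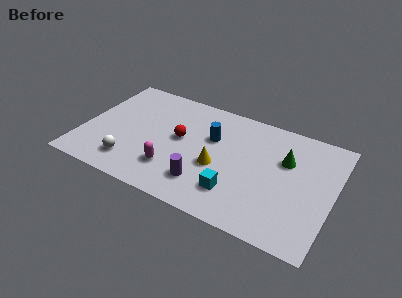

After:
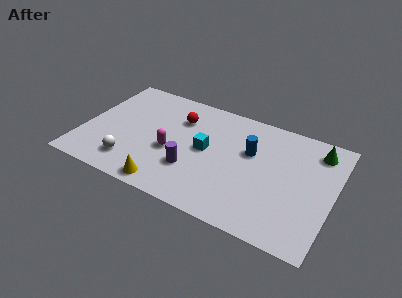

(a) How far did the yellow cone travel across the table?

3.1

From (6.7, 3.0) to (4.5, 0.8), the yellow cone covered √(2.2² + 2.2²) ≈ 3.1 units.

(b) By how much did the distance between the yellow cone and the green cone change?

+4.9

The distance was about 3.6 in the first image and 8.5 in the second, so they moved 4.9 units further apart.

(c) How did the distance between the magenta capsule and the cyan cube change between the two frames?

-1.3

The distance was about 3.1 in the first image and 1.8 in the second, so they moved 1.3 units closer together.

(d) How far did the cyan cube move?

2.6

The cyan cube moved from about (7.7, 1.8) to (6.0, 3.8), a distance of √(1.7² + 2.0²) ≈ 2.6.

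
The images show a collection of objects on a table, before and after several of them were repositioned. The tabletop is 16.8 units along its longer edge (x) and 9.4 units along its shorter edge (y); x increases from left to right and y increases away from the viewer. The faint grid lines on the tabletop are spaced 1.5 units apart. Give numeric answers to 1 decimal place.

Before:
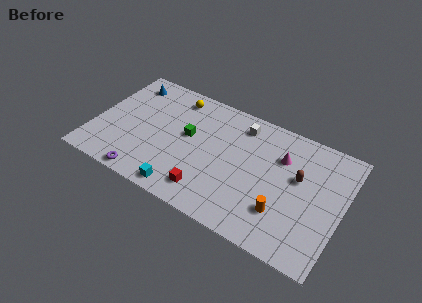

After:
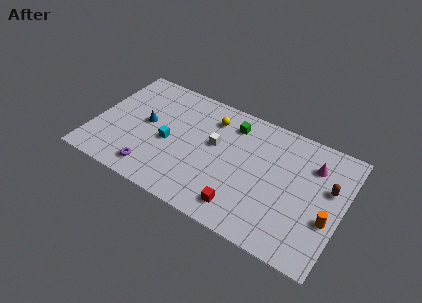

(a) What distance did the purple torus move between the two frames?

0.8

The purple torus was near (4.0, 0.8) before and (4.4, 1.5) after, so it travelled √(0.4² + 0.7²) ≈ 0.8 units.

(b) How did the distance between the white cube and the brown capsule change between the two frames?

+3.0

Before: roughly 4.7 units apart; after: 7.7. That's 3.0 units further apart.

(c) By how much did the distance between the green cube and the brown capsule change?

-0.5

Before: roughly 7.5 units apart; after: 7.0. That's 0.5 units closer together.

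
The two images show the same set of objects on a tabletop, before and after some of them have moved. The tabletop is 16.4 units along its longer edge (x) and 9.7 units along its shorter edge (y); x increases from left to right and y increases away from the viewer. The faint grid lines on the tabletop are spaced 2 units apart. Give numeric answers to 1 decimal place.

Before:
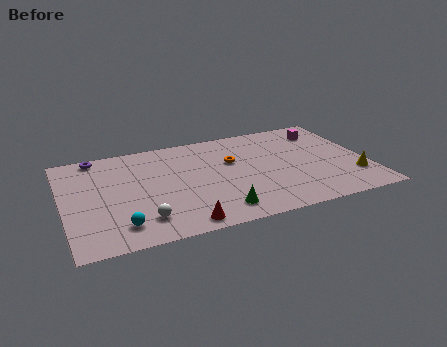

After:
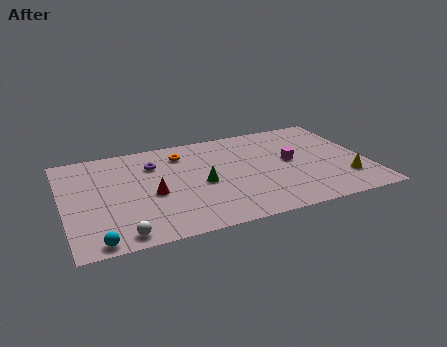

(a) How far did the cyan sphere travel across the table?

1.6

The cyan sphere was near (2.8, 1.8) before and (1.5, 0.8) after, so it travelled √(1.3² + 1.0²) ≈ 1.6 units.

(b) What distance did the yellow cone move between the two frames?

0.5

From (15.5, 2.6) to (15.0, 2.5), the yellow cone covered √(0.5² + 0.1²) ≈ 0.5 units.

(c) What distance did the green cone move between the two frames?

2.9

The green cone was near (8.0, 1.6) before and (7.4, 4.4) after, so it travelled √(0.6² + 2.8²) ≈ 2.9 units.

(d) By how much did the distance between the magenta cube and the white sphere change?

-1.6

Before: roughly 11.9 units apart; after: 10.3. That's 1.6 units closer together.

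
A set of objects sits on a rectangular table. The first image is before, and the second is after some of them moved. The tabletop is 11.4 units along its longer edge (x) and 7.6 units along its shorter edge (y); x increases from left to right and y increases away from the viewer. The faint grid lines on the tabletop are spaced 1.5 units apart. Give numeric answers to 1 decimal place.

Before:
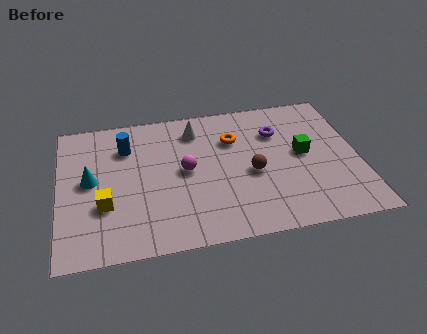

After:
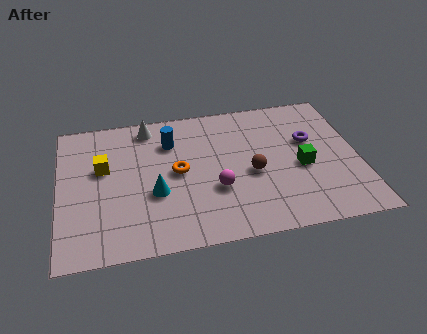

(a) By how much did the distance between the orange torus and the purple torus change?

+3.5

Before: roughly 1.7 units apart; after: 5.2. That's 3.5 units further apart.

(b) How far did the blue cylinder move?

1.7

From (2.6, 5.6) to (4.3, 5.6), the blue cylinder covered √(1.7² + 0.0²) ≈ 1.7 units.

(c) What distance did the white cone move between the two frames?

1.9

The white cone was near (5.3, 6.1) before and (3.5, 6.6) after, so it travelled √(1.8² + 0.5²) ≈ 1.9 units.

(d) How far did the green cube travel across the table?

0.7

From (9.3, 4.0) to (9.2, 3.3), the green cube covered √(0.1² + 0.7²) ≈ 0.7 units.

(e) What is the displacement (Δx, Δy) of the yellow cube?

(0.0, 2.0)

The yellow cube started near (1.7, 2.6) and ended near (1.7, 4.6).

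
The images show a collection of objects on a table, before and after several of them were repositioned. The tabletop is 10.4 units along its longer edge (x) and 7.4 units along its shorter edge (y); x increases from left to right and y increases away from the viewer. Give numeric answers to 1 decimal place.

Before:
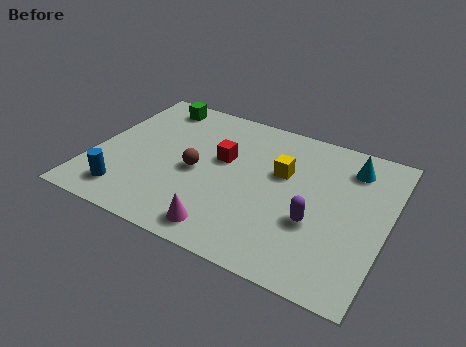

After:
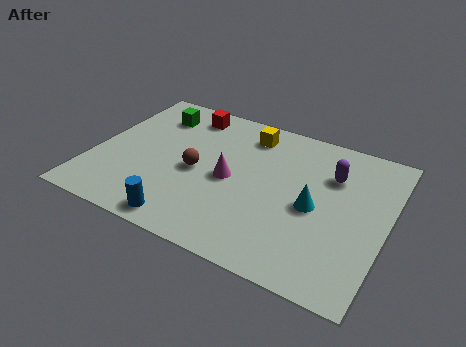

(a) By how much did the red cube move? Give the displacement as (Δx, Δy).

(-1.6, 1.9)

The red cube started near (4.5, 4.4) and ended near (2.9, 6.3).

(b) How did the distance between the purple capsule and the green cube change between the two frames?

-0.8

They were about 7.3 units apart before and 6.5 after — 0.8 units closer together.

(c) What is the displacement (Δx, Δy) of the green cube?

(0.1, -0.6)

The green cube started near (1.7, 6.4) and ended near (1.8, 5.8).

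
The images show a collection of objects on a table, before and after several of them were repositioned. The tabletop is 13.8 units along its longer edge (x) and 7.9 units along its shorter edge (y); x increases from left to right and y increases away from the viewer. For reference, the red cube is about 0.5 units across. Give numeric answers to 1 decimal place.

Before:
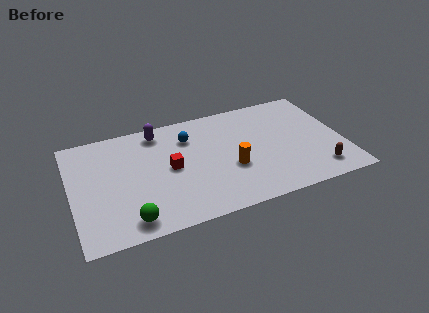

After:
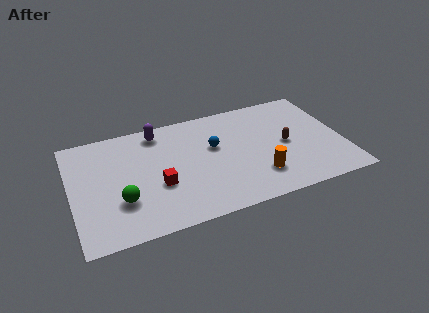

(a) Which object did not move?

the purple capsule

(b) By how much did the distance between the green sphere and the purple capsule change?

-1.2

They were about 6.0 units apart before and 4.8 after — 1.2 units closer together.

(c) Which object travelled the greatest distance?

the brown capsule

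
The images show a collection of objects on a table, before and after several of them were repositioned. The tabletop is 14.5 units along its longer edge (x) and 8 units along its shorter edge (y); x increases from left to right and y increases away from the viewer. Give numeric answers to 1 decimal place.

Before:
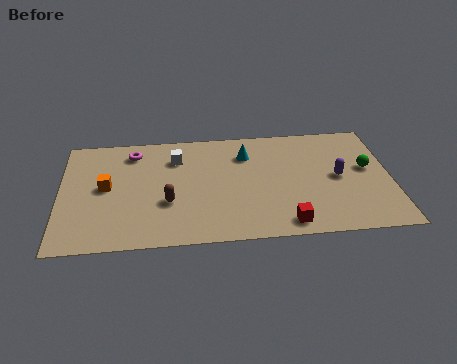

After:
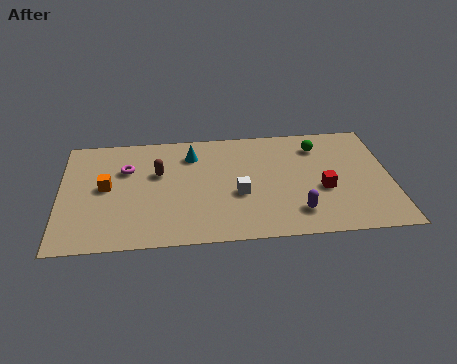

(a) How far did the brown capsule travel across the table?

2.1

The brown capsule moved from about (4.7, 2.9) to (4.3, 5.0), a distance of √(0.4² + 2.1²) ≈ 2.1.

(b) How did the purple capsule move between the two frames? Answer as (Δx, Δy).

(-1.9, -2.3)

The purple capsule started near (12.2, 4.0) and ended near (10.3, 1.7).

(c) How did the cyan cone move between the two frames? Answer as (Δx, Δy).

(-2.4, 0.2)

The cyan cone started near (8.2, 6.0) and ended near (5.8, 6.2).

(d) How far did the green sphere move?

2.8

The green sphere moved from about (13.5, 4.5) to (11.4, 6.3), a distance of √(2.1² + 1.8²) ≈ 2.8.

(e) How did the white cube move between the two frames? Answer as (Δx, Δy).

(2.7, -2.8)

The white cube was at about (5.1, 6.0) and moved to about (7.8, 3.2).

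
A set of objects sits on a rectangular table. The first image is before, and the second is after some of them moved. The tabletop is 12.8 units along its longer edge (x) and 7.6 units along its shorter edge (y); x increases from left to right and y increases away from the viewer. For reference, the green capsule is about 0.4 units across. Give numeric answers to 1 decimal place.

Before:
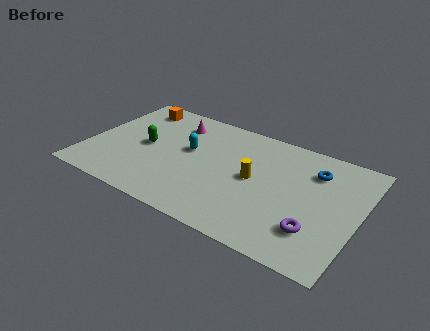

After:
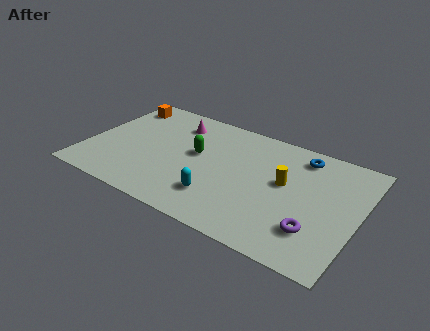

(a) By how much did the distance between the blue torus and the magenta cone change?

-0.7

Before: roughly 6.7 units apart; after: 6.0. That's 0.7 units closer together.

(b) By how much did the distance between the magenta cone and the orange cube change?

+0.7

They were about 2.1 units apart before and 2.8 after — 0.7 units further apart.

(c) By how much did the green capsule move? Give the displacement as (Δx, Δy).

(2.4, 0.5)

From the two frames, the green capsule sits at roughly (2.7, 3.8) before and (5.1, 4.3) after.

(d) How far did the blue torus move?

1.0

The blue torus moved from about (10.5, 5.7) to (9.8, 6.4), a distance of √(0.7² + 0.7²) ≈ 1.0.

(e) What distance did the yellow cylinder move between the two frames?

1.5

From (7.9, 3.9) to (9.3, 4.3), the yellow cylinder covered √(1.4² + 0.4²) ≈ 1.5 units.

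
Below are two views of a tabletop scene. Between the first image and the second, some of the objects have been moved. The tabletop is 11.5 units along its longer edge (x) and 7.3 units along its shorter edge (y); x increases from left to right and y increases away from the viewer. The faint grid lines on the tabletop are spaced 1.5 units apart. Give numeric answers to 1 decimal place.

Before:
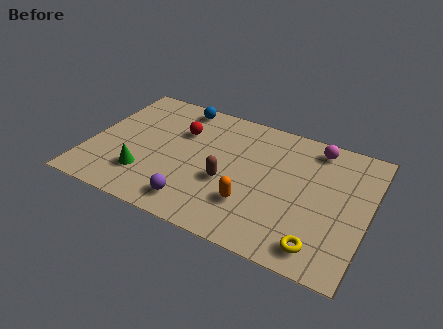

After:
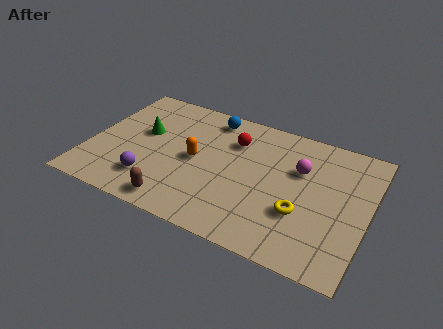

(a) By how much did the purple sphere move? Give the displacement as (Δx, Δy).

(-1.9, 0.5)

The purple sphere started near (4.7, 1.2) and ended near (2.8, 1.7).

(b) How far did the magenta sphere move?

1.6

The magenta sphere moved from about (9.1, 6.3) to (8.6, 4.8), a distance of √(0.5² + 1.5²) ≈ 1.6.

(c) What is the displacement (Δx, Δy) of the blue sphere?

(1.4, -0.2)

The blue sphere was at about (3.3, 6.5) and moved to about (4.7, 6.3).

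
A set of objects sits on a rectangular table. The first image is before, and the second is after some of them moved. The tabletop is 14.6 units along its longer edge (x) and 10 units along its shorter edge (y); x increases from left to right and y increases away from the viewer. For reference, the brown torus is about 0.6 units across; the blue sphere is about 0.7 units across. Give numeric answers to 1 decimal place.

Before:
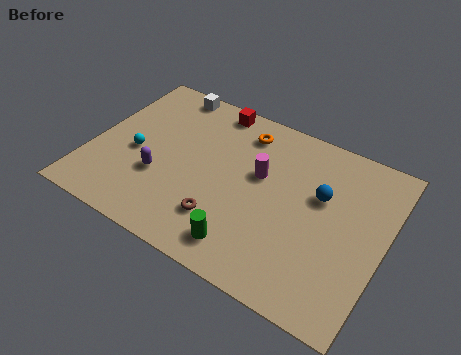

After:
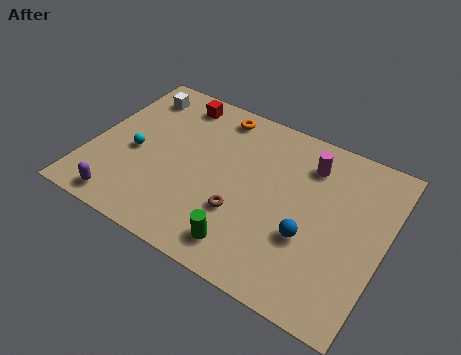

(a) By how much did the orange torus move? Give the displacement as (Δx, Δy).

(-1.4, 0.5)

The orange torus was at about (7.1, 8.2) and moved to about (5.7, 8.7).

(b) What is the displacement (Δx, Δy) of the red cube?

(-1.8, -0.4)

The red cube started near (5.4, 9.0) and ended near (3.6, 8.6).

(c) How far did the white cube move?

1.7

The white cube was near (3.0, 9.1) before and (1.6, 8.2) after, so it travelled √(1.4² + 0.9²) ≈ 1.7 units.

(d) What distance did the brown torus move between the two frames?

1.1

From (7.0, 2.5) to (7.8, 3.3), the brown torus covered √(0.8² + 0.8²) ≈ 1.1 units.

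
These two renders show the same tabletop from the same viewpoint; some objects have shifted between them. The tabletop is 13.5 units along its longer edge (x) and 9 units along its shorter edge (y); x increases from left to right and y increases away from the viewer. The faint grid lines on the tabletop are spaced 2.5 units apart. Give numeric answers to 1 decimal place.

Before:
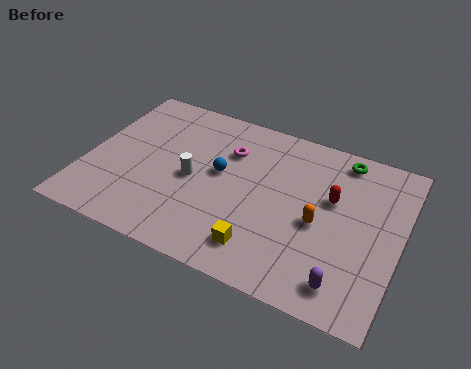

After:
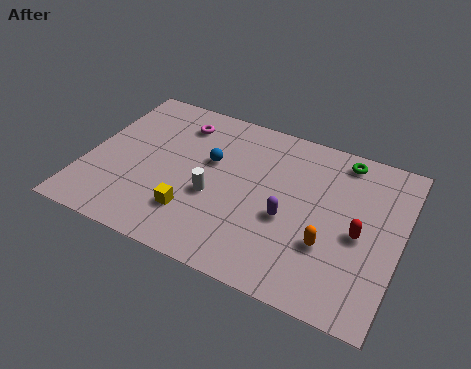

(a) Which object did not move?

the green torus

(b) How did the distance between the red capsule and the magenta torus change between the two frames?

+4.1

They were about 4.7 units apart before and 8.8 after — 4.1 units further apart.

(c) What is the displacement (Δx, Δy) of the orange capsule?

(0.5, -1.0)

The orange capsule started near (10.1, 4.0) and ended near (10.6, 3.0).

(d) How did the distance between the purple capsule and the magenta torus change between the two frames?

-1.2

They were about 7.5 units apart before and 6.3 after — 1.2 units closer together.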